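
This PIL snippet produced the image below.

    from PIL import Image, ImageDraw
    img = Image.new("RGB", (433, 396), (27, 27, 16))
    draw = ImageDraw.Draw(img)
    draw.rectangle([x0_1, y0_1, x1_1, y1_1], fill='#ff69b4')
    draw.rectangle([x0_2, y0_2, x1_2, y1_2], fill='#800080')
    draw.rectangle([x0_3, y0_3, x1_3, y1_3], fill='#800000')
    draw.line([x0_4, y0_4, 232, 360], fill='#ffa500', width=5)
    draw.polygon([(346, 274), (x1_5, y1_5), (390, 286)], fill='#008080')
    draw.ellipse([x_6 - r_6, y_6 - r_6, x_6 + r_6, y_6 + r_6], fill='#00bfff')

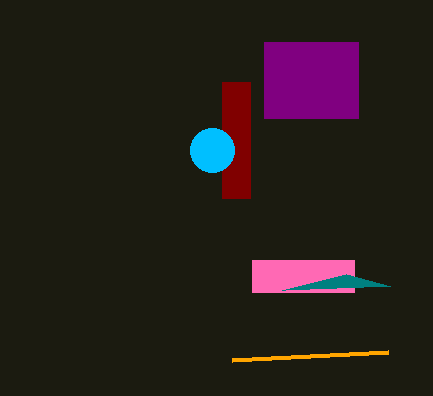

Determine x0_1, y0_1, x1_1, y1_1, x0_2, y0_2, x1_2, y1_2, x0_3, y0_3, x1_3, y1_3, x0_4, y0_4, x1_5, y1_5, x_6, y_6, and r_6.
x0_1 = 252, y0_1 = 260, x1_1 = 354, y1_1 = 292, x0_2 = 264, y0_2 = 42, x1_2 = 358, y1_2 = 118, x0_3 = 222, y0_3 = 82, x1_3 = 250, y1_3 = 198, x0_4 = 388, y0_4 = 352, x1_5 = 282, y1_5 = 290, x_6 = 212, y_6 = 150, r_6 = 22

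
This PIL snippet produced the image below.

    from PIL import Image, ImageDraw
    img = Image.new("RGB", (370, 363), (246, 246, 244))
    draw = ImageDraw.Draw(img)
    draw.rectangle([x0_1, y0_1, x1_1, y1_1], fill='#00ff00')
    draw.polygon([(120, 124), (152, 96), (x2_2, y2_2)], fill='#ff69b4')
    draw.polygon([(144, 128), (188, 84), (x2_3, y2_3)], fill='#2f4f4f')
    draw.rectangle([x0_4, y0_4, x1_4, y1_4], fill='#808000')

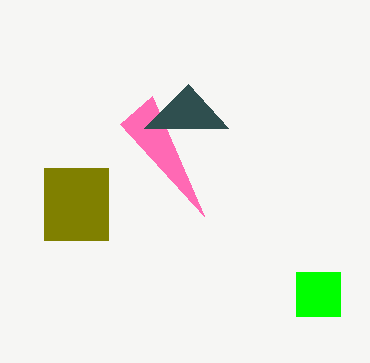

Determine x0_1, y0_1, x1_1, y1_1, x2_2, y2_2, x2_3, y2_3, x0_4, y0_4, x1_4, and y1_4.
x0_1 = 296, y0_1 = 272, x1_1 = 340, y1_1 = 316, x2_2 = 204, y2_2 = 216, x2_3 = 228, y2_3 = 128, x0_4 = 44, y0_4 = 168, x1_4 = 108, y1_4 = 240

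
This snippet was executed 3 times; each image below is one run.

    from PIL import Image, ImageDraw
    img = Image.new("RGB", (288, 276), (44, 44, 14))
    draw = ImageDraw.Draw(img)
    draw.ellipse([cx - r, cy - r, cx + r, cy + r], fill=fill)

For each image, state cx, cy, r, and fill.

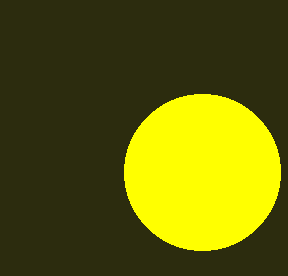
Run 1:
cx = 202
cy = 172
r = 78
fill = 'yellow'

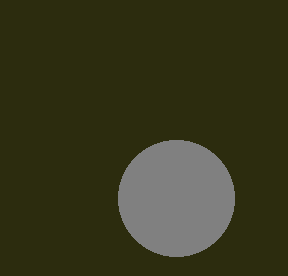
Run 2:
cx = 176, cy = 198, r = 58, fill = 'gray'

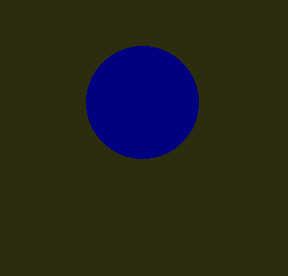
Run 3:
cx = 142, cy = 102, r = 56, fill = 'navy'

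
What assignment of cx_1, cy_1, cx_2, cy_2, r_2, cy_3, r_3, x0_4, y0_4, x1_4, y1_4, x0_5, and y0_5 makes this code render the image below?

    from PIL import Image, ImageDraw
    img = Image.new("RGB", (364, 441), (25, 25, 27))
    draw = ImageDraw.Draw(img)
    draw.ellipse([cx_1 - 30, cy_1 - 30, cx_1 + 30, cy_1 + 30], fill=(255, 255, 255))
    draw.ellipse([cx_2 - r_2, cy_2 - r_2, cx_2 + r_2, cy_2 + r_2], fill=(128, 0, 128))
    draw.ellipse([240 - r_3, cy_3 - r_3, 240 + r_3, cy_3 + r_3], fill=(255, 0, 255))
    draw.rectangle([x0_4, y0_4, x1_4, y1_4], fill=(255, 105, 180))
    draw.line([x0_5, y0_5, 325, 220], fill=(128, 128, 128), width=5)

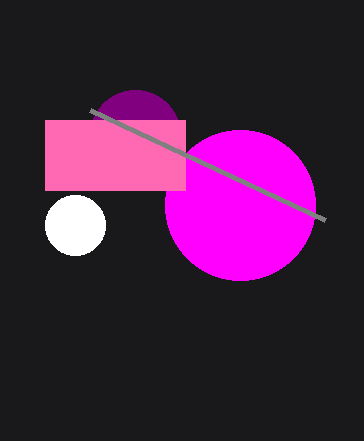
cx_1 = 75, cy_1 = 225, cx_2 = 135, cy_2 = 135, r_2 = 45, cy_3 = 205, r_3 = 75, x0_4 = 45, y0_4 = 120, x1_4 = 185, y1_4 = 190, x0_5 = 90, y0_5 = 110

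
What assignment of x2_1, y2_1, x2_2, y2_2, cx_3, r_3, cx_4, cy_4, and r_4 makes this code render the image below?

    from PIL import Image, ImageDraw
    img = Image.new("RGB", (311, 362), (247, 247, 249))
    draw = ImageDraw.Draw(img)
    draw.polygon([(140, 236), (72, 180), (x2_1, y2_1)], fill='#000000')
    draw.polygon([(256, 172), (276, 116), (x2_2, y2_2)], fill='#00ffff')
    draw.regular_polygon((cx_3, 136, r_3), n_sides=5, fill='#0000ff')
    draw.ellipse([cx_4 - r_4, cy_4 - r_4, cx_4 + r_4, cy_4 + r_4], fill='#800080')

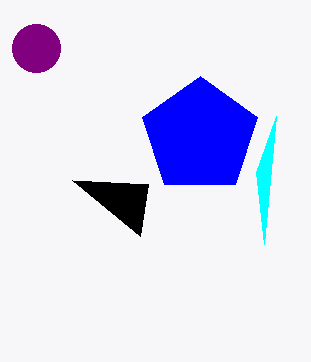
x2_1 = 148
y2_1 = 184
x2_2 = 264
y2_2 = 244
cx_3 = 200
r_3 = 60
cx_4 = 36
cy_4 = 48
r_4 = 24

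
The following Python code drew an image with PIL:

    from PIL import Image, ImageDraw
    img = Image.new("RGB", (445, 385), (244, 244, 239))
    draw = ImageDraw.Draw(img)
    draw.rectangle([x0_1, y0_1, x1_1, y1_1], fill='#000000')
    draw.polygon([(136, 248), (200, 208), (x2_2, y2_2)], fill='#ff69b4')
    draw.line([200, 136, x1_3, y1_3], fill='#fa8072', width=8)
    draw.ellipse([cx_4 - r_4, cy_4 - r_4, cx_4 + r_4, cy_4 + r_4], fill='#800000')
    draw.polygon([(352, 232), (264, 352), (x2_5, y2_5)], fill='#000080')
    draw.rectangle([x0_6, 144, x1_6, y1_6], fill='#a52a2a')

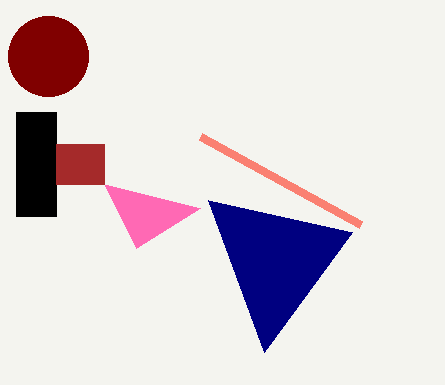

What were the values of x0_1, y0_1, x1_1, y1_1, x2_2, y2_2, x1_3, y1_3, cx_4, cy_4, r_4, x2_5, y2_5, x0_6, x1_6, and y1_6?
x0_1 = 16, y0_1 = 112, x1_1 = 56, y1_1 = 216, x2_2 = 104, y2_2 = 184, x1_3 = 360, y1_3 = 224, cx_4 = 48, cy_4 = 56, r_4 = 40, x2_5 = 208, y2_5 = 200, x0_6 = 56, x1_6 = 104, y1_6 = 184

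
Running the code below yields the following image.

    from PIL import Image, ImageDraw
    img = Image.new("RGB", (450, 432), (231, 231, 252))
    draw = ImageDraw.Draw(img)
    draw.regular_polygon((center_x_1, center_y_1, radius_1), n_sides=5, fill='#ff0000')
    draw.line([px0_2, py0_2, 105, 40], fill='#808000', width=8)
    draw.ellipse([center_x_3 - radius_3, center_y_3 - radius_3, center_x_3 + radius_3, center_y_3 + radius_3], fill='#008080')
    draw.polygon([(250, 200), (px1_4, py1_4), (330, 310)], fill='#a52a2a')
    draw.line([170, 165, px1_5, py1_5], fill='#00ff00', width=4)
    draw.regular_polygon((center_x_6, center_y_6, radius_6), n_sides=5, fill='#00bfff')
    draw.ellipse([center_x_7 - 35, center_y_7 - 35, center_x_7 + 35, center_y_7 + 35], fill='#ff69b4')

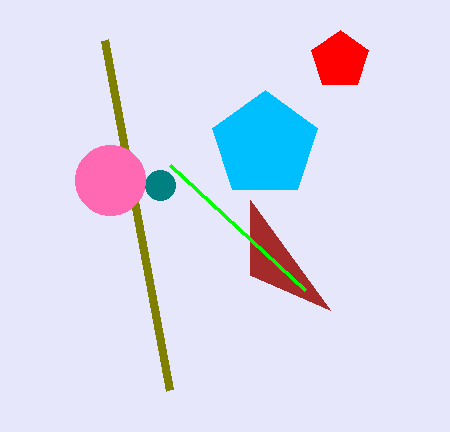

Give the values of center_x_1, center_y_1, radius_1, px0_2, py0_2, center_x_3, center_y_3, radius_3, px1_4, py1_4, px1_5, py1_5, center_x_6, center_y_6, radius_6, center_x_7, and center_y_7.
center_x_1 = 340
center_y_1 = 60
radius_1 = 30
px0_2 = 170
py0_2 = 390
center_x_3 = 160
center_y_3 = 185
radius_3 = 15
px1_4 = 250
py1_4 = 275
px1_5 = 305
py1_5 = 290
center_x_6 = 265
center_y_6 = 145
radius_6 = 55
center_x_7 = 110
center_y_7 = 180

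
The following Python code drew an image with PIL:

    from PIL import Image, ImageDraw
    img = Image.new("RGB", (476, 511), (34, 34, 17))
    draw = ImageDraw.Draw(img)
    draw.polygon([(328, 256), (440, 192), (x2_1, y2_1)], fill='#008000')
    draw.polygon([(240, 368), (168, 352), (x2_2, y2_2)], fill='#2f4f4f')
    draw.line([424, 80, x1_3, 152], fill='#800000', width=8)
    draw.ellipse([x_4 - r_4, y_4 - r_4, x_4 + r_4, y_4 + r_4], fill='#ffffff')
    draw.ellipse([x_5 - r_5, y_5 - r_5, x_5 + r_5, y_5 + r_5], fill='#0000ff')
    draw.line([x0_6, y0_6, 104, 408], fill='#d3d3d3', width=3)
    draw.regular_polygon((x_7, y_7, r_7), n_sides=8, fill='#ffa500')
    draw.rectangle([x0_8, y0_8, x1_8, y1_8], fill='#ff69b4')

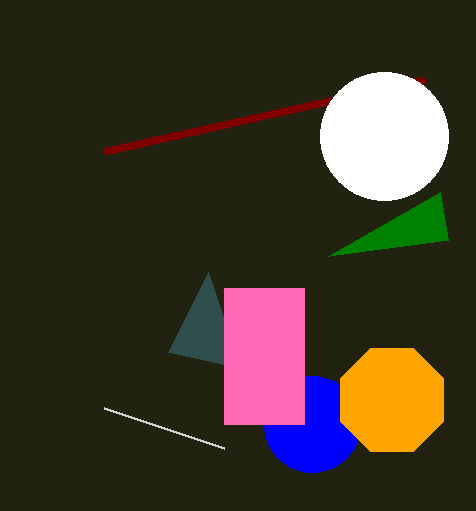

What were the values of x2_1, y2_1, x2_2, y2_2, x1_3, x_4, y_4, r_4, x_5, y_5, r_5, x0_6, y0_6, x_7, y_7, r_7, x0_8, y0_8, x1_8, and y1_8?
x2_1 = 448; y2_1 = 240; x2_2 = 208; y2_2 = 272; x1_3 = 104; x_4 = 384; y_4 = 136; r_4 = 64; x_5 = 312; y_5 = 424; r_5 = 48; x0_6 = 224; y0_6 = 448; x_7 = 392; y_7 = 400; r_7 = 56; x0_8 = 224; y0_8 = 288; x1_8 = 304; y1_8 = 424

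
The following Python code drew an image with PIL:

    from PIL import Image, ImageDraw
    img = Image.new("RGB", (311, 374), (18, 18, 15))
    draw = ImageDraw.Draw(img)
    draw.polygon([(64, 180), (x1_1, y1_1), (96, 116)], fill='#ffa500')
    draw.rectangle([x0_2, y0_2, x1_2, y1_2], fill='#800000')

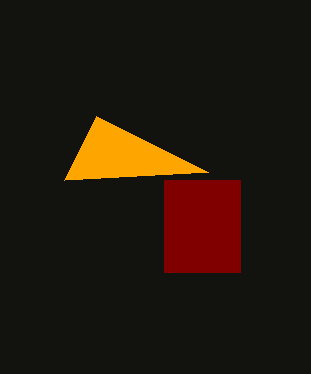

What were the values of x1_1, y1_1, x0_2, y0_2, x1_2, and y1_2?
x1_1 = 208, y1_1 = 172, x0_2 = 164, y0_2 = 180, x1_2 = 240, y1_2 = 272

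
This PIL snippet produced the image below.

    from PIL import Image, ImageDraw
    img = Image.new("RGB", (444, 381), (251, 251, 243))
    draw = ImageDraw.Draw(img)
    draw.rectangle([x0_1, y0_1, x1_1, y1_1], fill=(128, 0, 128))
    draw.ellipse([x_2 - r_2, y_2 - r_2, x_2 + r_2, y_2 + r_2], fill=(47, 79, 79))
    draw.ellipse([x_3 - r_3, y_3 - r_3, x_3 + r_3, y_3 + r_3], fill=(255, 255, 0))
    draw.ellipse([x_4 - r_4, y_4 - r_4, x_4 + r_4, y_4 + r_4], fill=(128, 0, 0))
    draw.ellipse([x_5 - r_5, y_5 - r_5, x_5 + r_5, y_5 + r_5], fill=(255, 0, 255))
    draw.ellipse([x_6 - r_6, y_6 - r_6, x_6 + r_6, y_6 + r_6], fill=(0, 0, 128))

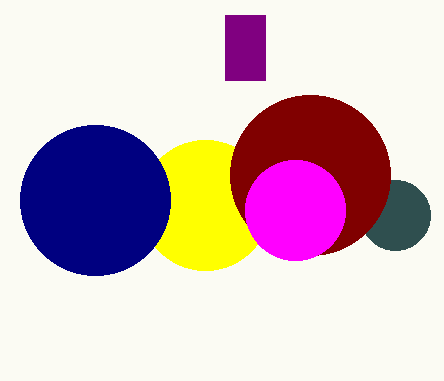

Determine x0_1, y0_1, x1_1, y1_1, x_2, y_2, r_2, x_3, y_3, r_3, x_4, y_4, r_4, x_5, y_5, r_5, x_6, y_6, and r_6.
x0_1 = 225; y0_1 = 15; x1_1 = 265; y1_1 = 80; x_2 = 395; y_2 = 215; r_2 = 35; x_3 = 205; y_3 = 205; r_3 = 65; x_4 = 310; y_4 = 175; r_4 = 80; x_5 = 295; y_5 = 210; r_5 = 50; x_6 = 95; y_6 = 200; r_6 = 75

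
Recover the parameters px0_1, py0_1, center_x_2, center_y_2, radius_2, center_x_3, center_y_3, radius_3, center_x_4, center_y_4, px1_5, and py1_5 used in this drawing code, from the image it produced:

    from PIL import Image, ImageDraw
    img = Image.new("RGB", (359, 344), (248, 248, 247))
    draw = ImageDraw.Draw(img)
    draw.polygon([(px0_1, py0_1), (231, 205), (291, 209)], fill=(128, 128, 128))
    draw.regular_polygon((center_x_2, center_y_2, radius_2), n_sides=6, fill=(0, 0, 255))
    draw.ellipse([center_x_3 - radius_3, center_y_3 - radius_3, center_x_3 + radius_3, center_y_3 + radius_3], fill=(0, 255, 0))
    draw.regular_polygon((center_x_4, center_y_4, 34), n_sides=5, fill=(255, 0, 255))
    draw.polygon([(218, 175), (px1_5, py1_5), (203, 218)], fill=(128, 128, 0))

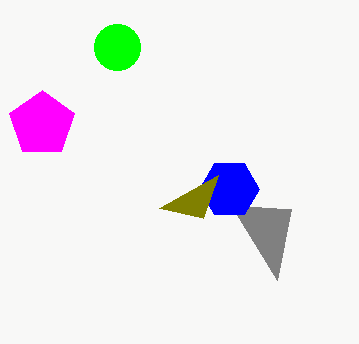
px0_1 = 277; py0_1 = 280; center_x_2 = 229; center_y_2 = 189; radius_2 = 30; center_x_3 = 117; center_y_3 = 47; radius_3 = 23; center_x_4 = 42; center_y_4 = 124; px1_5 = 159; py1_5 = 208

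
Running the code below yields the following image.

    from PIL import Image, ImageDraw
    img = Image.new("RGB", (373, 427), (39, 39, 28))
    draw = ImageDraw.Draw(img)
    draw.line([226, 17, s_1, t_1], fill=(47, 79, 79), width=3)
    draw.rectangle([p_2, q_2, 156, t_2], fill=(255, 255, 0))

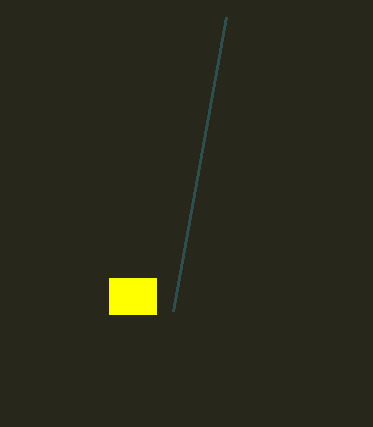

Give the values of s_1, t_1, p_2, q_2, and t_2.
s_1 = 173; t_1 = 311; p_2 = 109; q_2 = 278; t_2 = 314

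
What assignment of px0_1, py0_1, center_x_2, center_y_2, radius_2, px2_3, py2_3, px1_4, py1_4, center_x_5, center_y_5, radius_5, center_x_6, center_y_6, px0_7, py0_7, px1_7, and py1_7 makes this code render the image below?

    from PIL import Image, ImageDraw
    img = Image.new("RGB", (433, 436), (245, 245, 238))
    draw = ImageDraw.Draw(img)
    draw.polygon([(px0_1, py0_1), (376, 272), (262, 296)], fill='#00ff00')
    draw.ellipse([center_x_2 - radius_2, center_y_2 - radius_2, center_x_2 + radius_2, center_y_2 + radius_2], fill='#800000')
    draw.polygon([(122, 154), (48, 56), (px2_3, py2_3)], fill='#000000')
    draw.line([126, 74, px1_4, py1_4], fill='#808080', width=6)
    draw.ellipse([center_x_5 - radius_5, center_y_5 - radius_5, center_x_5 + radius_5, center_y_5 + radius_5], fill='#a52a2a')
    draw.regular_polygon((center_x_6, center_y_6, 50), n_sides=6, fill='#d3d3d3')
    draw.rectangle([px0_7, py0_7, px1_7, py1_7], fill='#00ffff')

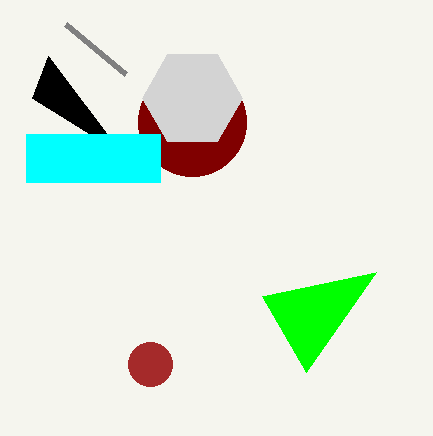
px0_1 = 306
py0_1 = 372
center_x_2 = 192
center_y_2 = 122
radius_2 = 54
px2_3 = 32
py2_3 = 98
px1_4 = 66
py1_4 = 24
center_x_5 = 150
center_y_5 = 364
radius_5 = 22
center_x_6 = 192
center_y_6 = 98
px0_7 = 26
py0_7 = 134
px1_7 = 160
py1_7 = 182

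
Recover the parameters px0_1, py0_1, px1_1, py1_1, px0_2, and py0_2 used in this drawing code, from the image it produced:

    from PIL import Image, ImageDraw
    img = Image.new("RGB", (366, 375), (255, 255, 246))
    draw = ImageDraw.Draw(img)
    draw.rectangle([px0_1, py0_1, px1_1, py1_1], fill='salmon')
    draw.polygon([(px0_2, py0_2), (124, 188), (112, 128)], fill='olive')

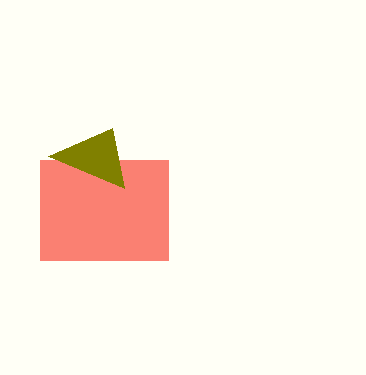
px0_1 = 40
py0_1 = 160
px1_1 = 168
py1_1 = 260
px0_2 = 48
py0_2 = 156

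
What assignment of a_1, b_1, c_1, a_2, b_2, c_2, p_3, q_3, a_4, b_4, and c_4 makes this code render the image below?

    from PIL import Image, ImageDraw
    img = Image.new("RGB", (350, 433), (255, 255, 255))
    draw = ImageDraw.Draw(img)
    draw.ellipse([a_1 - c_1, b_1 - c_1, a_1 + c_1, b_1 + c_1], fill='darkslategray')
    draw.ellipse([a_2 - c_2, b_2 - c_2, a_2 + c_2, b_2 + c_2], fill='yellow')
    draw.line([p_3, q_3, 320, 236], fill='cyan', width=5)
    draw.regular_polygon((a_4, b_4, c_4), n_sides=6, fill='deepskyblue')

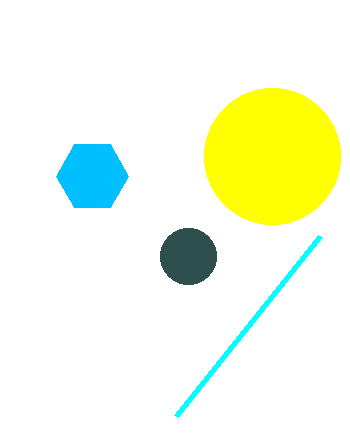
a_1 = 188; b_1 = 256; c_1 = 28; a_2 = 272; b_2 = 156; c_2 = 68; p_3 = 176; q_3 = 416; a_4 = 92; b_4 = 176; c_4 = 36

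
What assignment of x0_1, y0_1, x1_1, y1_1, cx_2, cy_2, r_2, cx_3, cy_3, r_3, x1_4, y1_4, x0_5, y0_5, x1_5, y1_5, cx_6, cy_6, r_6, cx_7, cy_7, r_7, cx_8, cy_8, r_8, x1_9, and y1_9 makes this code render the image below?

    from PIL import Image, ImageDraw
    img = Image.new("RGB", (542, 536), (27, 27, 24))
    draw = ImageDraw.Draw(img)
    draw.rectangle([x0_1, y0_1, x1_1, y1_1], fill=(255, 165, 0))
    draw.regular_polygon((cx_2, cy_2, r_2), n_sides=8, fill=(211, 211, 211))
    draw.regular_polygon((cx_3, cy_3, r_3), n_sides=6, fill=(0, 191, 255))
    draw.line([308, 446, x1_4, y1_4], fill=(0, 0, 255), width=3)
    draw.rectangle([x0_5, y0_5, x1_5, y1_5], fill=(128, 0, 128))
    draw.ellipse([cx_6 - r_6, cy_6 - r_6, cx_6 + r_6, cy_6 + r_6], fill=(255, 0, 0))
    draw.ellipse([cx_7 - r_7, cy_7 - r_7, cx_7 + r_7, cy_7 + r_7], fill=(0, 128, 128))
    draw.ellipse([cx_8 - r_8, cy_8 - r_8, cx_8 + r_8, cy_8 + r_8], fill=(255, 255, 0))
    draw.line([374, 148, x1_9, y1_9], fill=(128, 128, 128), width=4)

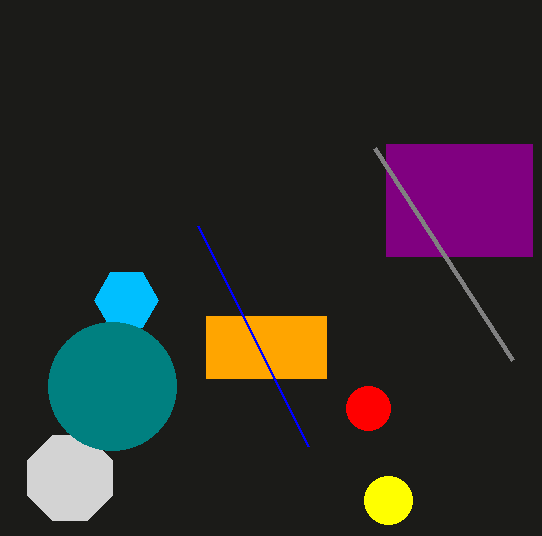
x0_1 = 206
y0_1 = 316
x1_1 = 326
y1_1 = 378
cx_2 = 70
cy_2 = 478
r_2 = 46
cx_3 = 126
cy_3 = 300
r_3 = 32
x1_4 = 198
y1_4 = 226
x0_5 = 386
y0_5 = 144
x1_5 = 532
y1_5 = 256
cx_6 = 368
cy_6 = 408
r_6 = 22
cx_7 = 112
cy_7 = 386
r_7 = 64
cx_8 = 388
cy_8 = 500
r_8 = 24
x1_9 = 512
y1_9 = 360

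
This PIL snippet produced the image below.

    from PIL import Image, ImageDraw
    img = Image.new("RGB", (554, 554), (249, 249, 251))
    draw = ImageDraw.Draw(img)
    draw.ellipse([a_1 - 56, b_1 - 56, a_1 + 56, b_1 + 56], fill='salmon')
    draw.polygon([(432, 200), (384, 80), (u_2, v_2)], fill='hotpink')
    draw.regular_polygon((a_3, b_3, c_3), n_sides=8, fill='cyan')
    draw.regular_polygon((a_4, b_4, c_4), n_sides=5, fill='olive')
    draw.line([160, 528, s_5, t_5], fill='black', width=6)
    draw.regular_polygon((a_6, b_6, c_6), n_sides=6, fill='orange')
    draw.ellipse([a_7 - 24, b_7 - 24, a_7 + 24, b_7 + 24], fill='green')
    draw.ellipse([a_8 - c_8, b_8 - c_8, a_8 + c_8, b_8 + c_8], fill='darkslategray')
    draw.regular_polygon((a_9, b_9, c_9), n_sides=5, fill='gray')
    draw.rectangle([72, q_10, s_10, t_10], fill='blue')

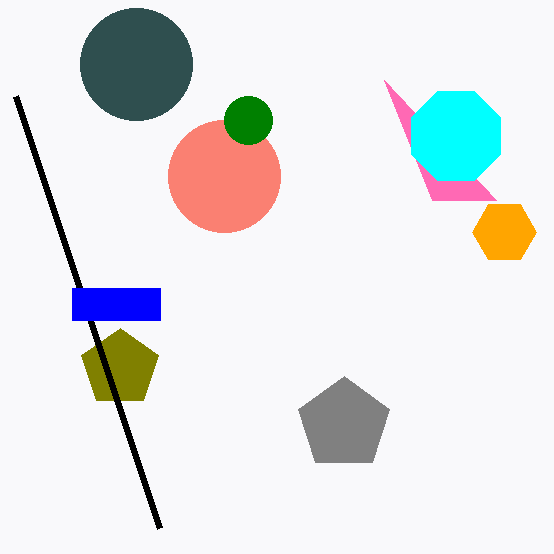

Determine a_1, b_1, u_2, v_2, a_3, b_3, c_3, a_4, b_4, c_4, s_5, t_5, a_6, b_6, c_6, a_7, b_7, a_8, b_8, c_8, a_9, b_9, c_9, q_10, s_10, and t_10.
a_1 = 224; b_1 = 176; u_2 = 496; v_2 = 200; a_3 = 456; b_3 = 136; c_3 = 48; a_4 = 120; b_4 = 368; c_4 = 40; s_5 = 16; t_5 = 96; a_6 = 504; b_6 = 232; c_6 = 32; a_7 = 248; b_7 = 120; a_8 = 136; b_8 = 64; c_8 = 56; a_9 = 344; b_9 = 424; c_9 = 48; q_10 = 288; s_10 = 160; t_10 = 320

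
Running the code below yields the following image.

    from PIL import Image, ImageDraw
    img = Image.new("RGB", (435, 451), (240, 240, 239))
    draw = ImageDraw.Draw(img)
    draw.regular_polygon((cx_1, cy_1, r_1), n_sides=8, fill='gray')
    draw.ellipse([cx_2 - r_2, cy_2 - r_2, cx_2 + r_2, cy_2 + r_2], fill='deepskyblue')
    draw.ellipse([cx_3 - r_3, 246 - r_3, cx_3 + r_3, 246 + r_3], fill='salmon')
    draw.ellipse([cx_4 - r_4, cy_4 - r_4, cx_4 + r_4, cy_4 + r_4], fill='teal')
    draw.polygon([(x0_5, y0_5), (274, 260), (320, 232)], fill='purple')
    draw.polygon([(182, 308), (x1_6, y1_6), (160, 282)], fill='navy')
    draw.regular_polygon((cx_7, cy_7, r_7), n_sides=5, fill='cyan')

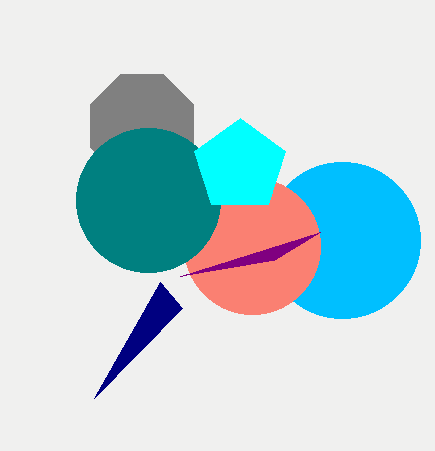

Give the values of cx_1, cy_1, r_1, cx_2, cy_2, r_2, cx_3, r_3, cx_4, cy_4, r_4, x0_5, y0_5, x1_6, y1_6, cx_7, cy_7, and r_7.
cx_1 = 142
cy_1 = 126
r_1 = 56
cx_2 = 342
cy_2 = 240
r_2 = 78
cx_3 = 252
r_3 = 68
cx_4 = 148
cy_4 = 200
r_4 = 72
x0_5 = 180
y0_5 = 276
x1_6 = 94
y1_6 = 398
cx_7 = 240
cy_7 = 166
r_7 = 48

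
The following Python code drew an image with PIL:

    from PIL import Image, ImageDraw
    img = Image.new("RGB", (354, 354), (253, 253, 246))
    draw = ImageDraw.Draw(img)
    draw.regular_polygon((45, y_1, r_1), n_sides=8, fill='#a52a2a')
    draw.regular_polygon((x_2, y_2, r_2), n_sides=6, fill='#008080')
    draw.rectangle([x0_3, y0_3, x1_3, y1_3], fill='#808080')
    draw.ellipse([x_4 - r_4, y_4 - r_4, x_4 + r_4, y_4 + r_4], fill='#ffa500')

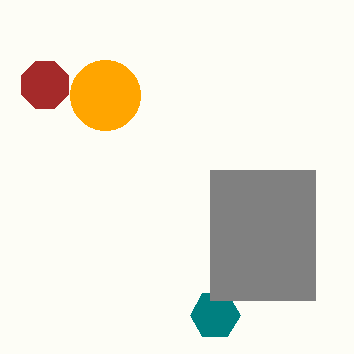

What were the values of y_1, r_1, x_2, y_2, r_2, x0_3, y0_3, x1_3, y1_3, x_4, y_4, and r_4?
y_1 = 85; r_1 = 25; x_2 = 215; y_2 = 315; r_2 = 25; x0_3 = 210; y0_3 = 170; x1_3 = 315; y1_3 = 300; x_4 = 105; y_4 = 95; r_4 = 35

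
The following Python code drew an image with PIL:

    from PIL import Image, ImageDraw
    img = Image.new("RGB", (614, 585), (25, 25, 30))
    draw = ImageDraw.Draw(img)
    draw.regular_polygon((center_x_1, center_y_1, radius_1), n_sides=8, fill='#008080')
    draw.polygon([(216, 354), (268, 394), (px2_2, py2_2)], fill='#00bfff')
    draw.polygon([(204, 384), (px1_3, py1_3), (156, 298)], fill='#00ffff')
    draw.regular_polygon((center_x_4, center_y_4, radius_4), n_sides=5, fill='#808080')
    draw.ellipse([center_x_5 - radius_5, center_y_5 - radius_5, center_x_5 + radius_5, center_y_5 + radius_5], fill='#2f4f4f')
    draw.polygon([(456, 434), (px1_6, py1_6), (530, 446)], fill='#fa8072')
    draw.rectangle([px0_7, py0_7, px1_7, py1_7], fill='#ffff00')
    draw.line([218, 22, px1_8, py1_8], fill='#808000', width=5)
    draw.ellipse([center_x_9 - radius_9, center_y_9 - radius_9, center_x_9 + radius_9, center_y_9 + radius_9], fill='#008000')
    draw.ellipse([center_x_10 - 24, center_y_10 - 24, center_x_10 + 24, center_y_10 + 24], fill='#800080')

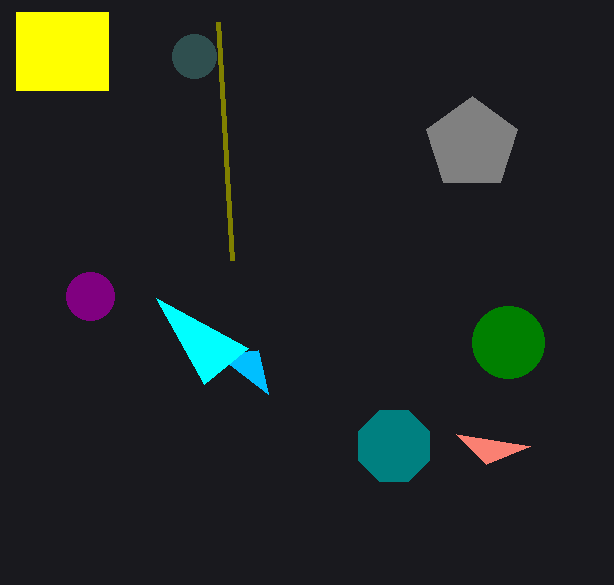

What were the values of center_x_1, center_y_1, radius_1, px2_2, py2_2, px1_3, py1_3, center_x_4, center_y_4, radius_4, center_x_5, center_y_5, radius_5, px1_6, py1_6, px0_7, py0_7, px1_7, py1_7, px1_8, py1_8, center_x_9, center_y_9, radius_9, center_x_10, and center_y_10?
center_x_1 = 394, center_y_1 = 446, radius_1 = 38, px2_2 = 258, py2_2 = 350, px1_3 = 248, py1_3 = 348, center_x_4 = 472, center_y_4 = 144, radius_4 = 48, center_x_5 = 194, center_y_5 = 56, radius_5 = 22, px1_6 = 486, py1_6 = 464, px0_7 = 16, py0_7 = 12, px1_7 = 108, py1_7 = 90, px1_8 = 232, py1_8 = 260, center_x_9 = 508, center_y_9 = 342, radius_9 = 36, center_x_10 = 90, center_y_10 = 296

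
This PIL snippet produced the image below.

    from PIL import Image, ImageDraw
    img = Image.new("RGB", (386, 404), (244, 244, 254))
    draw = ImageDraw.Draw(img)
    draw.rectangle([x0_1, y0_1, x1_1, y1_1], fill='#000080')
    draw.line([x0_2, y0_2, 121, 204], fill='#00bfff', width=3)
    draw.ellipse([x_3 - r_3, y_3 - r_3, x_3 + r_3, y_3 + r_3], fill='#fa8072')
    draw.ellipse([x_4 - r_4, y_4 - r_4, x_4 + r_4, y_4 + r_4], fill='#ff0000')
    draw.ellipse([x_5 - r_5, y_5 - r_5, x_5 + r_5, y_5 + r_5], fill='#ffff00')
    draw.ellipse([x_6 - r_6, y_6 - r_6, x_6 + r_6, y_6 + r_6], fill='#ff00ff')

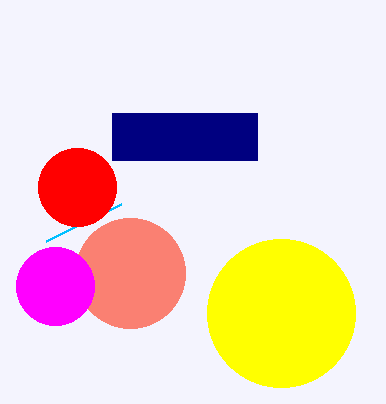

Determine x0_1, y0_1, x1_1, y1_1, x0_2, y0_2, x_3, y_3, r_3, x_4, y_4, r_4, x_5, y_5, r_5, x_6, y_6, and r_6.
x0_1 = 112
y0_1 = 113
x1_1 = 257
y1_1 = 160
x0_2 = 46
y0_2 = 241
x_3 = 130
y_3 = 273
r_3 = 55
x_4 = 77
y_4 = 187
r_4 = 39
x_5 = 281
y_5 = 313
r_5 = 74
x_6 = 55
y_6 = 286
r_6 = 39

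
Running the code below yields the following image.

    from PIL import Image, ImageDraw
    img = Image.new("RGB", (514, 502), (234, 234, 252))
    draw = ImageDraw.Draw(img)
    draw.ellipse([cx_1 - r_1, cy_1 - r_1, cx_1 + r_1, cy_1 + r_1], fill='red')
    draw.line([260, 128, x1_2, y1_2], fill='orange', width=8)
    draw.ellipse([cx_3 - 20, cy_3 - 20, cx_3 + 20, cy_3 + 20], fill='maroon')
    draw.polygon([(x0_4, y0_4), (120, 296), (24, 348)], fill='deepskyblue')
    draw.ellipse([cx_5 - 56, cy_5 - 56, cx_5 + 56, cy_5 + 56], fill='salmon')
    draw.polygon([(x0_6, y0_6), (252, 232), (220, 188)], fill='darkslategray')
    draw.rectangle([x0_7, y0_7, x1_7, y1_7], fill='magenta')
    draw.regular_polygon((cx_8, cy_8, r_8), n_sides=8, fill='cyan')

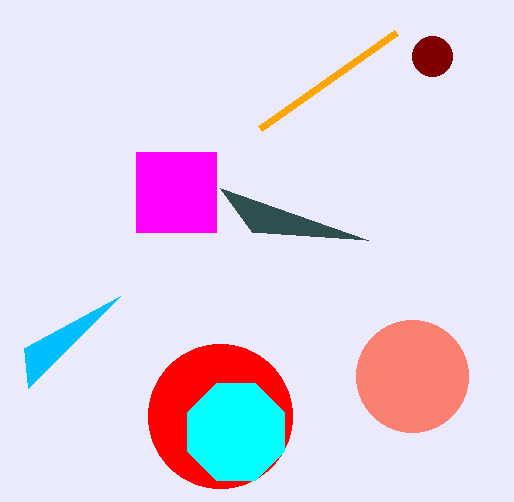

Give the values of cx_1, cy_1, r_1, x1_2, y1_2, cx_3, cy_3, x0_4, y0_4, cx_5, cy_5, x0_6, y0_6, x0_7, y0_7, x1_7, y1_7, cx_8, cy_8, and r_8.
cx_1 = 220, cy_1 = 416, r_1 = 72, x1_2 = 396, y1_2 = 32, cx_3 = 432, cy_3 = 56, x0_4 = 28, y0_4 = 388, cx_5 = 412, cy_5 = 376, x0_6 = 368, y0_6 = 240, x0_7 = 136, y0_7 = 152, x1_7 = 216, y1_7 = 232, cx_8 = 236, cy_8 = 432, r_8 = 52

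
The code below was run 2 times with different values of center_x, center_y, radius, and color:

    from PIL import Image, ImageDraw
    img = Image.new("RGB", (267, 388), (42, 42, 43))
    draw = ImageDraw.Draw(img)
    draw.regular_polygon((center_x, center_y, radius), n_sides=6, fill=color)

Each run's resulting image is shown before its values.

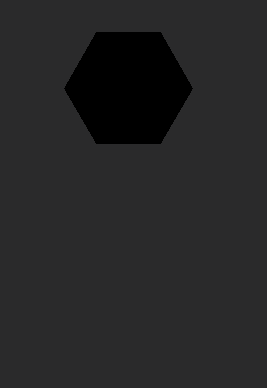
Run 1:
center_x = 128; center_y = 88; radius = 64; color = 'black'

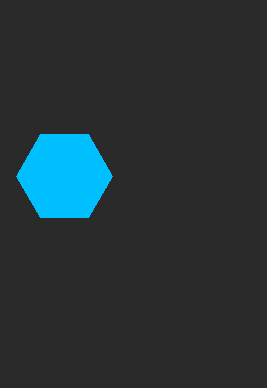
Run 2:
center_x = 64
center_y = 176
radius = 48
color = 'deepskyblue'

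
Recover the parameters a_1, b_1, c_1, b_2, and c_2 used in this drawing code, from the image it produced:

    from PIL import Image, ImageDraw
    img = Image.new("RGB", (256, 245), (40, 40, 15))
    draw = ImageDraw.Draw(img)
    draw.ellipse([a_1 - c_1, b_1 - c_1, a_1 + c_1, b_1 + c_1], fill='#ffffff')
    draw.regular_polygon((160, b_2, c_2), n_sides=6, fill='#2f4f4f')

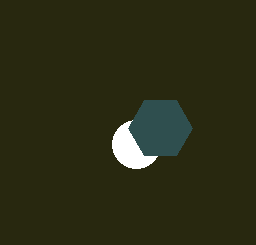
a_1 = 136, b_1 = 144, c_1 = 24, b_2 = 128, c_2 = 32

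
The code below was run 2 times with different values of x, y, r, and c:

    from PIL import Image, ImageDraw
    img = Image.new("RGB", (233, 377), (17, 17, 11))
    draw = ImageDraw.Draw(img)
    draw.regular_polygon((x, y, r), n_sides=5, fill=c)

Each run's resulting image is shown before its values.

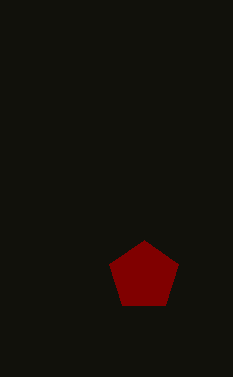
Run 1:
x = 144; y = 276; r = 36; c = 'maroon'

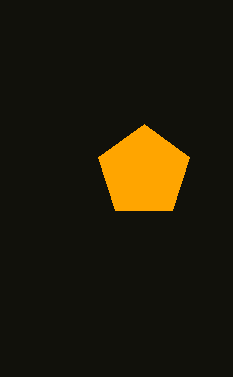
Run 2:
x = 144; y = 172; r = 48; c = 'orange'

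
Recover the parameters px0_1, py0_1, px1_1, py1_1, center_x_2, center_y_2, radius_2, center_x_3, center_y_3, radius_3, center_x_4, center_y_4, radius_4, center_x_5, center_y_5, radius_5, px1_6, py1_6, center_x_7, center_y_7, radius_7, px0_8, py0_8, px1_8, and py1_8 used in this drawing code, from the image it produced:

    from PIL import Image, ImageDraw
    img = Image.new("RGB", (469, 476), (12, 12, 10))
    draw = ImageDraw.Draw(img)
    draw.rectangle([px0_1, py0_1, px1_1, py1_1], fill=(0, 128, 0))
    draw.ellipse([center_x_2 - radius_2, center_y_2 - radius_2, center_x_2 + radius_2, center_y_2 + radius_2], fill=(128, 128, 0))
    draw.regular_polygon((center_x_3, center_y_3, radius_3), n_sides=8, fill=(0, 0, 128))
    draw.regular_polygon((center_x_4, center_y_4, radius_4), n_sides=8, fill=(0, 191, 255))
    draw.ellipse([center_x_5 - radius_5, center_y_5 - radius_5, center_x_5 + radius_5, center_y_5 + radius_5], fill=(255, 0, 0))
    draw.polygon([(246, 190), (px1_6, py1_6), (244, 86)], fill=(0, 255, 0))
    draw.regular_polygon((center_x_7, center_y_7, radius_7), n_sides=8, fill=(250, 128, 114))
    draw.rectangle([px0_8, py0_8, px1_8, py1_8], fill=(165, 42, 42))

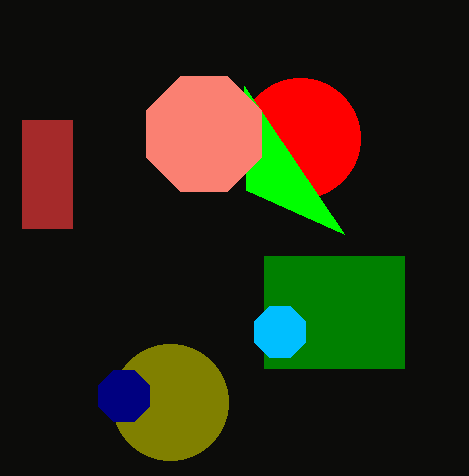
px0_1 = 264, py0_1 = 256, px1_1 = 404, py1_1 = 368, center_x_2 = 170, center_y_2 = 402, radius_2 = 58, center_x_3 = 124, center_y_3 = 396, radius_3 = 28, center_x_4 = 280, center_y_4 = 332, radius_4 = 28, center_x_5 = 300, center_y_5 = 138, radius_5 = 60, px1_6 = 344, py1_6 = 234, center_x_7 = 204, center_y_7 = 134, radius_7 = 62, px0_8 = 22, py0_8 = 120, px1_8 = 72, py1_8 = 228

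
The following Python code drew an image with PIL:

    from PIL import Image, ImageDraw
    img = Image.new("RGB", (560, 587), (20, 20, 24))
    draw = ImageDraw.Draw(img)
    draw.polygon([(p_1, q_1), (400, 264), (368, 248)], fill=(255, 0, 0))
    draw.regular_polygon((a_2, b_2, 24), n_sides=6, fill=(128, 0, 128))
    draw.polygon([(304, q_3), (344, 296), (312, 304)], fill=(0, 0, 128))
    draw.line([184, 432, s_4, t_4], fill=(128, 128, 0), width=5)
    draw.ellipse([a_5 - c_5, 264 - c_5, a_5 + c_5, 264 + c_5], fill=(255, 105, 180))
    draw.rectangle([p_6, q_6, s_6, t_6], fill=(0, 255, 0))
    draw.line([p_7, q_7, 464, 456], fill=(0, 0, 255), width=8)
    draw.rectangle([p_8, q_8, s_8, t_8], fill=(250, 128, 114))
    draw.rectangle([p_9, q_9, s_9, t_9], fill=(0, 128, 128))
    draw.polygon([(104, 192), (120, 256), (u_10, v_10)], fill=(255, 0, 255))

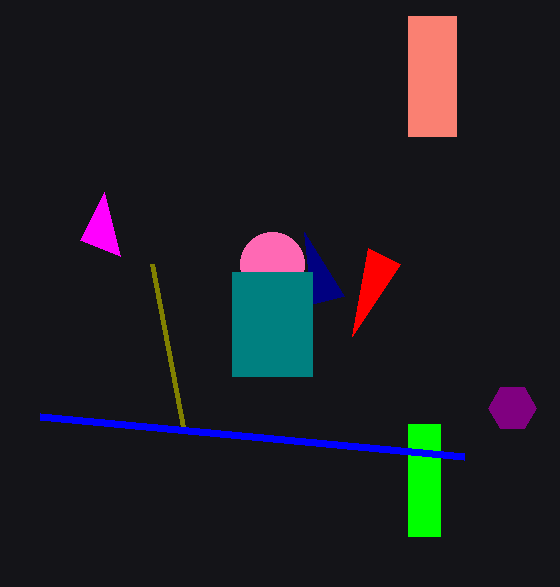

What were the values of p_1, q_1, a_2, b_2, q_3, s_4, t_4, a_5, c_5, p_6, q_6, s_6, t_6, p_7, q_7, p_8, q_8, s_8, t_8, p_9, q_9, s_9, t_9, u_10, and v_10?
p_1 = 352, q_1 = 336, a_2 = 512, b_2 = 408, q_3 = 232, s_4 = 152, t_4 = 264, a_5 = 272, c_5 = 32, p_6 = 408, q_6 = 424, s_6 = 440, t_6 = 536, p_7 = 40, q_7 = 416, p_8 = 408, q_8 = 16, s_8 = 456, t_8 = 136, p_9 = 232, q_9 = 272, s_9 = 312, t_9 = 376, u_10 = 80, v_10 = 240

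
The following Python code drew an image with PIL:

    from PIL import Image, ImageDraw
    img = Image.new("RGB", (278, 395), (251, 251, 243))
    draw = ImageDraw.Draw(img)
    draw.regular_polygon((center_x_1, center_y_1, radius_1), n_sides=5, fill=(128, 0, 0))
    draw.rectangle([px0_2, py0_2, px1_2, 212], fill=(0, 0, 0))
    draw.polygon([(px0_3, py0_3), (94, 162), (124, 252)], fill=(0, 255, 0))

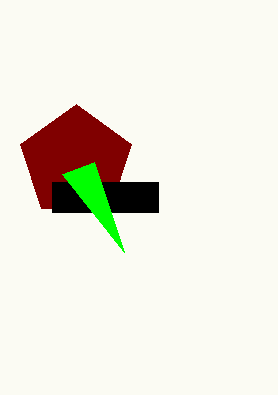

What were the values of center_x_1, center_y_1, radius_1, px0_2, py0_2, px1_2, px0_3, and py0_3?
center_x_1 = 76
center_y_1 = 162
radius_1 = 58
px0_2 = 52
py0_2 = 182
px1_2 = 158
px0_3 = 62
py0_3 = 174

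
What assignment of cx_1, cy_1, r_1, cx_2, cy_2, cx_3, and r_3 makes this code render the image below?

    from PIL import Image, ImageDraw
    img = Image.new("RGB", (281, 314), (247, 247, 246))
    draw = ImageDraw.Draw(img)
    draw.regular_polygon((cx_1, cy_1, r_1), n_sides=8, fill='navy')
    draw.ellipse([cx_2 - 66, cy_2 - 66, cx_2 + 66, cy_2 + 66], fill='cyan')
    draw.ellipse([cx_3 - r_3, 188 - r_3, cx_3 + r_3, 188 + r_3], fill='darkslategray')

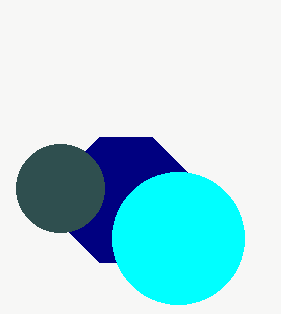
cx_1 = 126; cy_1 = 200; r_1 = 68; cx_2 = 178; cy_2 = 238; cx_3 = 60; r_3 = 44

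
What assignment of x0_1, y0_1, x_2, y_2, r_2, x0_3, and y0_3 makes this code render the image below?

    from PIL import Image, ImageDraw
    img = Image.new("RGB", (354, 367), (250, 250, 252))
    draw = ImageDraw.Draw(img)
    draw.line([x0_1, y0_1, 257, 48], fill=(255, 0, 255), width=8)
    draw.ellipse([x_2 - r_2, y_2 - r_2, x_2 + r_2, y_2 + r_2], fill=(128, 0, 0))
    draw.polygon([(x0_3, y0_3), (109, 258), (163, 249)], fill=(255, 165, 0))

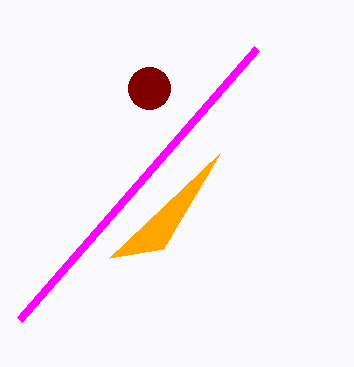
x0_1 = 20; y0_1 = 319; x_2 = 149; y_2 = 88; r_2 = 21; x0_3 = 220; y0_3 = 153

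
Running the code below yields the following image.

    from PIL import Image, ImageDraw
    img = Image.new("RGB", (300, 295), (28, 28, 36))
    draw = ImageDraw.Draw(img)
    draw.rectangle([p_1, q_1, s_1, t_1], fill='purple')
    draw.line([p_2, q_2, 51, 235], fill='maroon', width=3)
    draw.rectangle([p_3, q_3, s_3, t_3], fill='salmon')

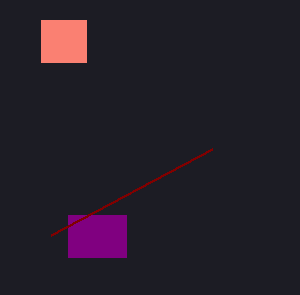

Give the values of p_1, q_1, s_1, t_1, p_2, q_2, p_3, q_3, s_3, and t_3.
p_1 = 68, q_1 = 215, s_1 = 126, t_1 = 257, p_2 = 212, q_2 = 149, p_3 = 41, q_3 = 20, s_3 = 86, t_3 = 62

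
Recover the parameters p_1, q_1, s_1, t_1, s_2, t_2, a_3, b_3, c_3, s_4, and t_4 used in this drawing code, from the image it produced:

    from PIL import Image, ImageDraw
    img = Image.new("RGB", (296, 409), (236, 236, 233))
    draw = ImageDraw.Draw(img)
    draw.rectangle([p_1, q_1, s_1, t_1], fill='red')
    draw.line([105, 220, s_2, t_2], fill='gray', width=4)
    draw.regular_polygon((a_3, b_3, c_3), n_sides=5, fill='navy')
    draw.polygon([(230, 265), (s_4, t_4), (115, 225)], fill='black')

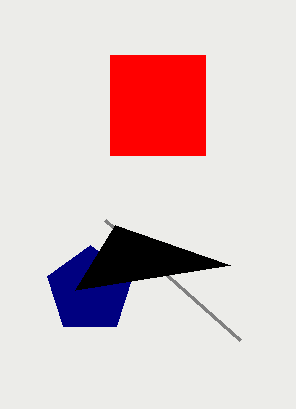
p_1 = 110
q_1 = 55
s_1 = 205
t_1 = 155
s_2 = 240
t_2 = 340
a_3 = 90
b_3 = 290
c_3 = 45
s_4 = 75
t_4 = 290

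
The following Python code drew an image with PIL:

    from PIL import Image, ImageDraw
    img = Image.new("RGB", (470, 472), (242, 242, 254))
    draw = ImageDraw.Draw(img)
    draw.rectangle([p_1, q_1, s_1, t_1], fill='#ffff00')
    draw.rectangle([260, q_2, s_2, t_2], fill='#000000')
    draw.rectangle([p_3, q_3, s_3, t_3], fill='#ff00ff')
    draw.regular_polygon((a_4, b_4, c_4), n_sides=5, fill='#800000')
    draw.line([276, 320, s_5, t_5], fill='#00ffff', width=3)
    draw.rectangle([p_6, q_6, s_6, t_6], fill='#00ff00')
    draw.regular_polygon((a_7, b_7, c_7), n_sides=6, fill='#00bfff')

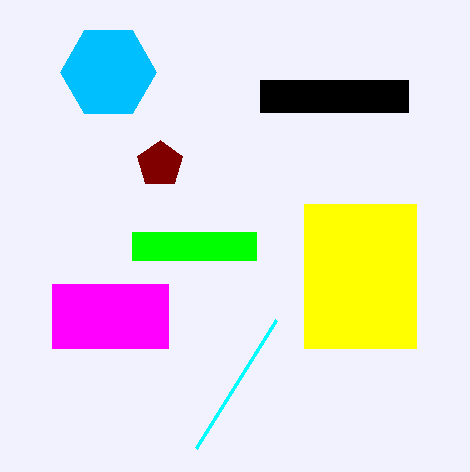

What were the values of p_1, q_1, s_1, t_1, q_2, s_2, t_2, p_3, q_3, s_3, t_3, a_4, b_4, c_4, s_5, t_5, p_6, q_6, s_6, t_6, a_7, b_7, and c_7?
p_1 = 304, q_1 = 204, s_1 = 416, t_1 = 348, q_2 = 80, s_2 = 408, t_2 = 112, p_3 = 52, q_3 = 284, s_3 = 168, t_3 = 348, a_4 = 160, b_4 = 164, c_4 = 24, s_5 = 196, t_5 = 448, p_6 = 132, q_6 = 232, s_6 = 256, t_6 = 260, a_7 = 108, b_7 = 72, c_7 = 48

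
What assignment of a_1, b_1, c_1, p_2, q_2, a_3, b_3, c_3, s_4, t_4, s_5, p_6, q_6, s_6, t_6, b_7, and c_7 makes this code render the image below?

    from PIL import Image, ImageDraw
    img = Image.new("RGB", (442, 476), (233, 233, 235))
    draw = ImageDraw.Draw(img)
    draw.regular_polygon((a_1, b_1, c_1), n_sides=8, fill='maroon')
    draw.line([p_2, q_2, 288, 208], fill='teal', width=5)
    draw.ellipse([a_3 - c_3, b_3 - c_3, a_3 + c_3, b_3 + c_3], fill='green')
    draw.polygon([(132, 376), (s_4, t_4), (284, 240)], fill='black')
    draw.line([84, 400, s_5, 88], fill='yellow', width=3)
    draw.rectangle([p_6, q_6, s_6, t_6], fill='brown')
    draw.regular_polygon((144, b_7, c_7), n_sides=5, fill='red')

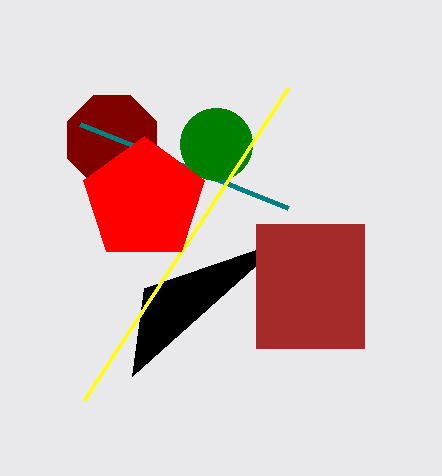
a_1 = 112
b_1 = 140
c_1 = 48
p_2 = 80
q_2 = 124
a_3 = 216
b_3 = 144
c_3 = 36
s_4 = 144
t_4 = 288
s_5 = 288
p_6 = 256
q_6 = 224
s_6 = 364
t_6 = 348
b_7 = 200
c_7 = 64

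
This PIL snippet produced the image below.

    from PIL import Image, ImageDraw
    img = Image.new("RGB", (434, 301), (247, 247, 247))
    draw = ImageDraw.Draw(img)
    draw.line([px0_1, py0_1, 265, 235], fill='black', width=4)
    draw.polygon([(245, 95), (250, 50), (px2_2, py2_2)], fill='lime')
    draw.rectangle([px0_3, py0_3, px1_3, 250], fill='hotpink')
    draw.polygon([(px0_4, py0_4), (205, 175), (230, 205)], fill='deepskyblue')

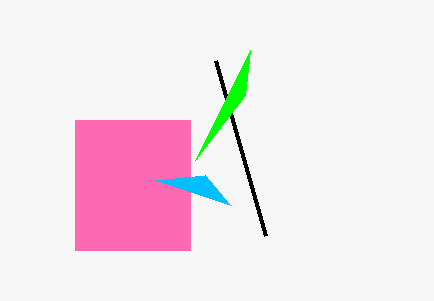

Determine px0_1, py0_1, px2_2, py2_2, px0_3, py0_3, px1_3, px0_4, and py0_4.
px0_1 = 215, py0_1 = 60, px2_2 = 195, py2_2 = 160, px0_3 = 75, py0_3 = 120, px1_3 = 190, px0_4 = 155, py0_4 = 180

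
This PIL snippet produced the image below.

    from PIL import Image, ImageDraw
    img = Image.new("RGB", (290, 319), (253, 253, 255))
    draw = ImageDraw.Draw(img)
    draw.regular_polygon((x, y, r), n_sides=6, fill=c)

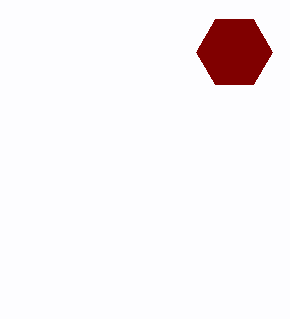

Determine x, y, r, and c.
x = 234; y = 52; r = 38; c = 'maroon'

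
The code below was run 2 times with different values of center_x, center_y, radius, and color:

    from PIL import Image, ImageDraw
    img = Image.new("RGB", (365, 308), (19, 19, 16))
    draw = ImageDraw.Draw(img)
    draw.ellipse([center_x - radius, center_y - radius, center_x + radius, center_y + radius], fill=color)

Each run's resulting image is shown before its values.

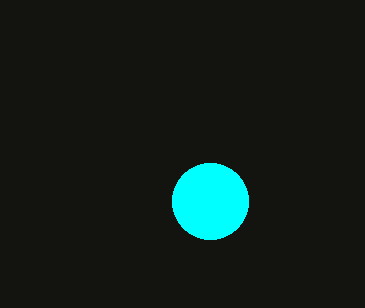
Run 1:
center_x = 210, center_y = 201, radius = 38, color = 'cyan'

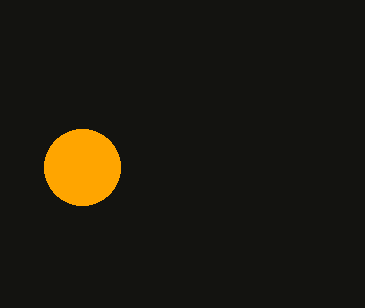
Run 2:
center_x = 82
center_y = 167
radius = 38
color = 'orange'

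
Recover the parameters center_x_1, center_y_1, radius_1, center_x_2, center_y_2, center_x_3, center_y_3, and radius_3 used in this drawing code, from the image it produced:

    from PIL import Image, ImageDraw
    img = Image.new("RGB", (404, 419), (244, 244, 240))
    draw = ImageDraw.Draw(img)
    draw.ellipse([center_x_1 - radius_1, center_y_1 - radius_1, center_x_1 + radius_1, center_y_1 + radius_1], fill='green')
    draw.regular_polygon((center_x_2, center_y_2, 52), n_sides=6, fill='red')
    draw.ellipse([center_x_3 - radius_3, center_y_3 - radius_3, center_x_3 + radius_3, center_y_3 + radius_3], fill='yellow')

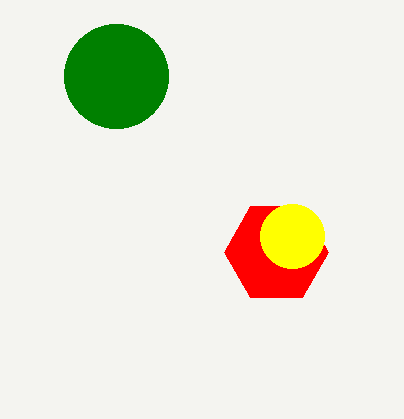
center_x_1 = 116, center_y_1 = 76, radius_1 = 52, center_x_2 = 276, center_y_2 = 252, center_x_3 = 292, center_y_3 = 236, radius_3 = 32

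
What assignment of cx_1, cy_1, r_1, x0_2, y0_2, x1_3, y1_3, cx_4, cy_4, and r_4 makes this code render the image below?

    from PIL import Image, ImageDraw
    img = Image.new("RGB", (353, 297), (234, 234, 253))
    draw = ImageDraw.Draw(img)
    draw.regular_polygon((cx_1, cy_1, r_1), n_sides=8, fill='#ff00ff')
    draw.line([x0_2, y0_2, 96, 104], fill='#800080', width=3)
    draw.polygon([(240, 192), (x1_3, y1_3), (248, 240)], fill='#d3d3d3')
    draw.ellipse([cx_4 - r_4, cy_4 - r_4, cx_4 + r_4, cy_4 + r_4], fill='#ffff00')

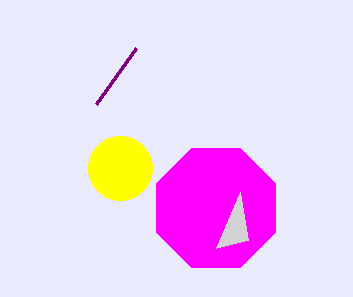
cx_1 = 216
cy_1 = 208
r_1 = 64
x0_2 = 136
y0_2 = 48
x1_3 = 216
y1_3 = 248
cx_4 = 120
cy_4 = 168
r_4 = 32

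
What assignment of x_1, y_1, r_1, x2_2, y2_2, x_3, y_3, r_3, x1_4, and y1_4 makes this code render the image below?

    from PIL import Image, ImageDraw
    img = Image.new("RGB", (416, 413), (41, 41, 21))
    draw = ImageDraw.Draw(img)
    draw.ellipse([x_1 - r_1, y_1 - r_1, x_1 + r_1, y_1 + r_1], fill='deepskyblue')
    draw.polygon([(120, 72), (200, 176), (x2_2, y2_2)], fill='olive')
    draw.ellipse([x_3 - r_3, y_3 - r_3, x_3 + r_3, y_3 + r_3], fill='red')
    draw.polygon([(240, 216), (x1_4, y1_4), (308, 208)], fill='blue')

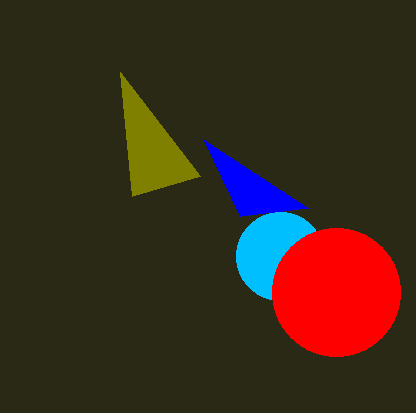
x_1 = 280
y_1 = 256
r_1 = 44
x2_2 = 132
y2_2 = 196
x_3 = 336
y_3 = 292
r_3 = 64
x1_4 = 204
y1_4 = 140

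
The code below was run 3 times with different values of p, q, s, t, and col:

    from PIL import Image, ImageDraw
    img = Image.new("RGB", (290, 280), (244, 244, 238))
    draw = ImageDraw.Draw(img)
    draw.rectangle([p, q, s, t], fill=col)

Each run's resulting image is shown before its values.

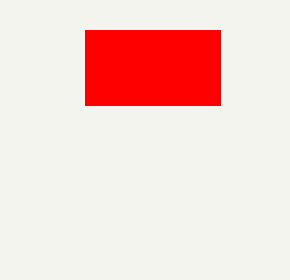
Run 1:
p = 85
q = 30
s = 220
t = 105
col = 'red'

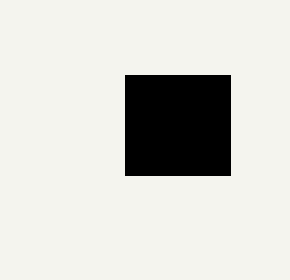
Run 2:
p = 125; q = 75; s = 230; t = 175; col = 'black'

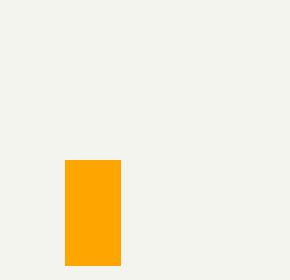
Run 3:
p = 65
q = 160
s = 120
t = 265
col = 'orange'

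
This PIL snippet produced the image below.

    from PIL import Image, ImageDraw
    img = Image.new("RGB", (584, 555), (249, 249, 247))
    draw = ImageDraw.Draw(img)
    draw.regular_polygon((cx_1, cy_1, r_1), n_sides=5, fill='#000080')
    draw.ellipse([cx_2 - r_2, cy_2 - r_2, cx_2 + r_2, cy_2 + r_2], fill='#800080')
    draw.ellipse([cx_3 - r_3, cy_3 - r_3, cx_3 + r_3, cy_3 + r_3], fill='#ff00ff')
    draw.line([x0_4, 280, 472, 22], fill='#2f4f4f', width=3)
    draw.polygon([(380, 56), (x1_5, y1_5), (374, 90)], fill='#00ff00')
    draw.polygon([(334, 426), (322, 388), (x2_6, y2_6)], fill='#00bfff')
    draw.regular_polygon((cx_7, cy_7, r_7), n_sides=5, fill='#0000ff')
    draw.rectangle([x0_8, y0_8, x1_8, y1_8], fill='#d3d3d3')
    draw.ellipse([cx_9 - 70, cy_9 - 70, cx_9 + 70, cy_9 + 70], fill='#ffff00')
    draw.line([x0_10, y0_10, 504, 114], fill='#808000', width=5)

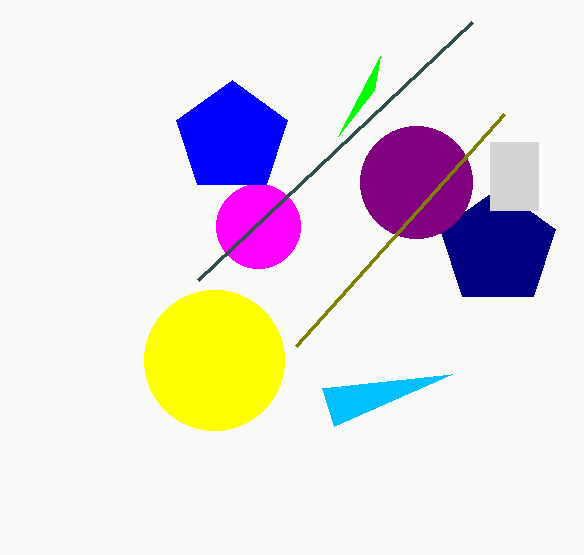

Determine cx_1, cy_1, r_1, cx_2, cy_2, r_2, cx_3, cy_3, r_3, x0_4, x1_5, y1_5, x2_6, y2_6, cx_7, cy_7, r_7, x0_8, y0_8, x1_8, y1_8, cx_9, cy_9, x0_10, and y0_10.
cx_1 = 498, cy_1 = 248, r_1 = 60, cx_2 = 416, cy_2 = 182, r_2 = 56, cx_3 = 258, cy_3 = 226, r_3 = 42, x0_4 = 198, x1_5 = 338, y1_5 = 136, x2_6 = 452, y2_6 = 374, cx_7 = 232, cy_7 = 138, r_7 = 58, x0_8 = 490, y0_8 = 142, x1_8 = 538, y1_8 = 210, cx_9 = 214, cy_9 = 360, x0_10 = 296, y0_10 = 346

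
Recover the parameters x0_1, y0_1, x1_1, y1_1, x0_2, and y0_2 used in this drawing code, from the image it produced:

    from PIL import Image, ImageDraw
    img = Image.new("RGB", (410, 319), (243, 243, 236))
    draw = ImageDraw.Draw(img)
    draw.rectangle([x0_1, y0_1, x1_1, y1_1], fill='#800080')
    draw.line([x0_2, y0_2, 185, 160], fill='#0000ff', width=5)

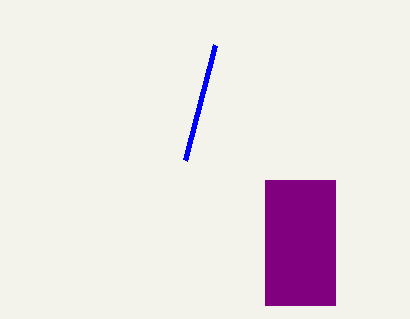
x0_1 = 265
y0_1 = 180
x1_1 = 335
y1_1 = 305
x0_2 = 215
y0_2 = 45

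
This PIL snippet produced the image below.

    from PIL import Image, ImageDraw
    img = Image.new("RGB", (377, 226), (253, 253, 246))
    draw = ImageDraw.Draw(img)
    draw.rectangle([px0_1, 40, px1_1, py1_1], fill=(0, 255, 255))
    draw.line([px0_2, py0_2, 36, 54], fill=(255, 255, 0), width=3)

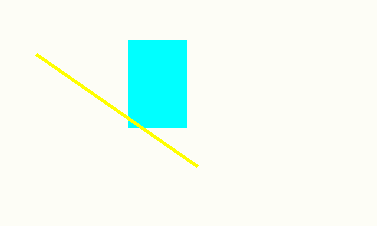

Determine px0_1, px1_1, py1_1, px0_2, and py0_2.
px0_1 = 128
px1_1 = 186
py1_1 = 127
px0_2 = 197
py0_2 = 166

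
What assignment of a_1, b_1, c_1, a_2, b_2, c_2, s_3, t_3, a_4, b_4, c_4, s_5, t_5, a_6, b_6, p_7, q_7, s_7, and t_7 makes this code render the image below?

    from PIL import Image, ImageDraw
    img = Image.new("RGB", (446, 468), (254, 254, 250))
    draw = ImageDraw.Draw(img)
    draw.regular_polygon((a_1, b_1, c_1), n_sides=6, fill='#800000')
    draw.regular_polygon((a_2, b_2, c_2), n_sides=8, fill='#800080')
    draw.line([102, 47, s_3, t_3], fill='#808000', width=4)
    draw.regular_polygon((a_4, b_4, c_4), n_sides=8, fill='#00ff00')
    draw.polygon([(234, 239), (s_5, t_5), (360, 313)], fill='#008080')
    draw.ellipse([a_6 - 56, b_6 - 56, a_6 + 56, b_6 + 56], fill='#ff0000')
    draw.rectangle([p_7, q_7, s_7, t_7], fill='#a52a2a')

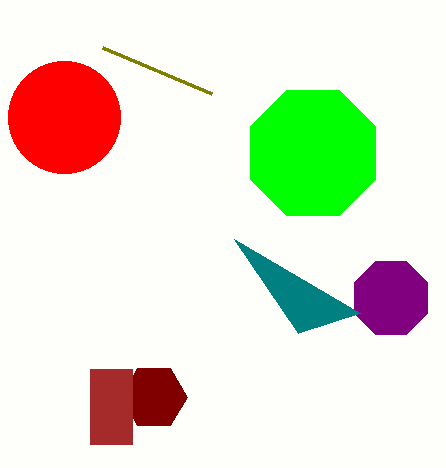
a_1 = 154, b_1 = 397, c_1 = 33, a_2 = 391, b_2 = 298, c_2 = 40, s_3 = 211, t_3 = 93, a_4 = 313, b_4 = 153, c_4 = 68, s_5 = 298, t_5 = 333, a_6 = 64, b_6 = 117, p_7 = 90, q_7 = 369, s_7 = 132, t_7 = 444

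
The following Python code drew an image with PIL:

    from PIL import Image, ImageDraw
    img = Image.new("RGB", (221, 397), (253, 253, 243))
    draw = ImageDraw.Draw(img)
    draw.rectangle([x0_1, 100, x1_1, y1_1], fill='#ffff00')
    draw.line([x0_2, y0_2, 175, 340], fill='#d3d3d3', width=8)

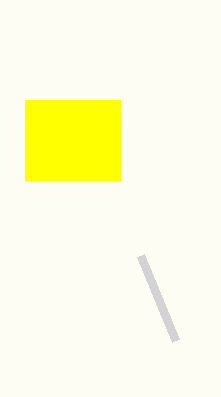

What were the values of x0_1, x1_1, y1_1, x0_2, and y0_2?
x0_1 = 25
x1_1 = 120
y1_1 = 180
x0_2 = 140
y0_2 = 255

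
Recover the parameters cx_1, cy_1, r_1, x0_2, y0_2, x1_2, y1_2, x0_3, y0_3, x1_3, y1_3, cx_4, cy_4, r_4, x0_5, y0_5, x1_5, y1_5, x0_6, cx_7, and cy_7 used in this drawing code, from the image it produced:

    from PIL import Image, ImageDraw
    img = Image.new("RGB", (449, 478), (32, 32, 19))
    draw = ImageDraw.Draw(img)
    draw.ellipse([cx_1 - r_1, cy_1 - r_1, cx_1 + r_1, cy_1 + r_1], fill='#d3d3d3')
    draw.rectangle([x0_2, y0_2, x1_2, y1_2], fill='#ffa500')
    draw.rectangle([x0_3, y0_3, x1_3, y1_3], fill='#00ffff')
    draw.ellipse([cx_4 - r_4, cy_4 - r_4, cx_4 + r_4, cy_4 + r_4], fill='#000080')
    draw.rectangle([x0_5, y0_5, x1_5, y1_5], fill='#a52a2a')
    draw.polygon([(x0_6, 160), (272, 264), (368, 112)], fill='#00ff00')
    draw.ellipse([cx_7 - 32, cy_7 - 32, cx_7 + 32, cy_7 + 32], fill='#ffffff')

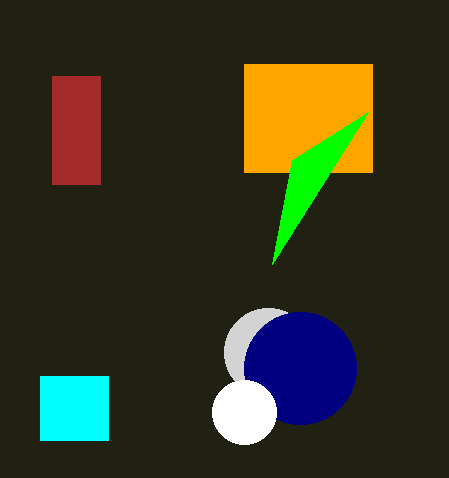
cx_1 = 268; cy_1 = 352; r_1 = 44; x0_2 = 244; y0_2 = 64; x1_2 = 372; y1_2 = 172; x0_3 = 40; y0_3 = 376; x1_3 = 108; y1_3 = 440; cx_4 = 300; cy_4 = 368; r_4 = 56; x0_5 = 52; y0_5 = 76; x1_5 = 100; y1_5 = 184; x0_6 = 292; cx_7 = 244; cy_7 = 412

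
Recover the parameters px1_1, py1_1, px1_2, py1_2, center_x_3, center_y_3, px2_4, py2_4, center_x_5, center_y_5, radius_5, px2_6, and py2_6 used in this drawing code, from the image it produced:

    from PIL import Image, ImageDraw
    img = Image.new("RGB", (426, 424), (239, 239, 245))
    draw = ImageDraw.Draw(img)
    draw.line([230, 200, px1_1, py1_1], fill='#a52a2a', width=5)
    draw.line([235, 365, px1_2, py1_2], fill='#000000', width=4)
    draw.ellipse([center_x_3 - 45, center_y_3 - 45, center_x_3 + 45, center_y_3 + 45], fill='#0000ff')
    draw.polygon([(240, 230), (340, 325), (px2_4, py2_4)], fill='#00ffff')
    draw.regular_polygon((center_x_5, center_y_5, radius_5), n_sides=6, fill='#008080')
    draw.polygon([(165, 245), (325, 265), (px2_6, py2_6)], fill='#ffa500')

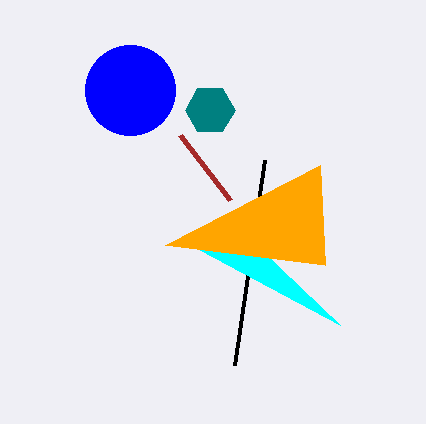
px1_1 = 180
py1_1 = 135
px1_2 = 265
py1_2 = 160
center_x_3 = 130
center_y_3 = 90
px2_4 = 200
py2_4 = 250
center_x_5 = 210
center_y_5 = 110
radius_5 = 25
px2_6 = 320
py2_6 = 165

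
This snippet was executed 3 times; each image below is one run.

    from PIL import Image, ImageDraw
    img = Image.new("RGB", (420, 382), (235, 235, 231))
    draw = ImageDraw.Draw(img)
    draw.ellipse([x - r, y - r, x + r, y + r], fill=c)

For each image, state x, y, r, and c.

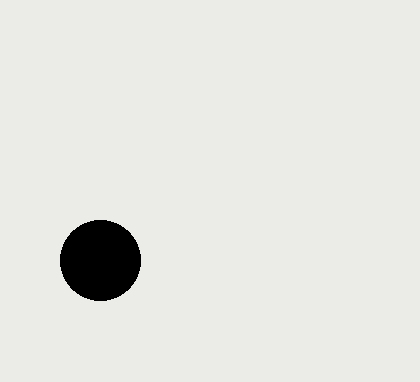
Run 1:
x = 100, y = 260, r = 40, c = 'black'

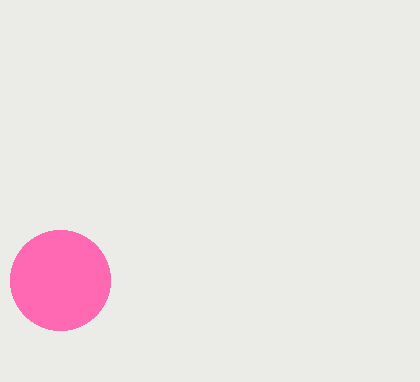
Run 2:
x = 60; y = 280; r = 50; c = 'hotpink'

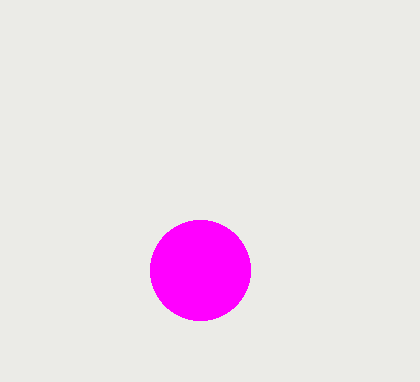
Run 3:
x = 200
y = 270
r = 50
c = 'magenta'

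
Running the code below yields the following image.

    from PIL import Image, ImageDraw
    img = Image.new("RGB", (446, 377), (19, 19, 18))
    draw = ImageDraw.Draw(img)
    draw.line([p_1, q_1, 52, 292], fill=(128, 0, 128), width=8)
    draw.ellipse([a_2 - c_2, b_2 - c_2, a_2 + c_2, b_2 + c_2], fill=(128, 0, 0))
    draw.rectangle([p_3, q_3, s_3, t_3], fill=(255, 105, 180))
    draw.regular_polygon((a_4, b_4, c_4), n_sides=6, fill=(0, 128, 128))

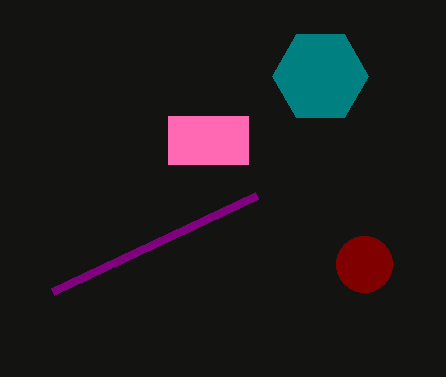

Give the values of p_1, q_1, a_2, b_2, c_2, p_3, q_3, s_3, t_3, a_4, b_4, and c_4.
p_1 = 256; q_1 = 196; a_2 = 364; b_2 = 264; c_2 = 28; p_3 = 168; q_3 = 116; s_3 = 248; t_3 = 164; a_4 = 320; b_4 = 76; c_4 = 48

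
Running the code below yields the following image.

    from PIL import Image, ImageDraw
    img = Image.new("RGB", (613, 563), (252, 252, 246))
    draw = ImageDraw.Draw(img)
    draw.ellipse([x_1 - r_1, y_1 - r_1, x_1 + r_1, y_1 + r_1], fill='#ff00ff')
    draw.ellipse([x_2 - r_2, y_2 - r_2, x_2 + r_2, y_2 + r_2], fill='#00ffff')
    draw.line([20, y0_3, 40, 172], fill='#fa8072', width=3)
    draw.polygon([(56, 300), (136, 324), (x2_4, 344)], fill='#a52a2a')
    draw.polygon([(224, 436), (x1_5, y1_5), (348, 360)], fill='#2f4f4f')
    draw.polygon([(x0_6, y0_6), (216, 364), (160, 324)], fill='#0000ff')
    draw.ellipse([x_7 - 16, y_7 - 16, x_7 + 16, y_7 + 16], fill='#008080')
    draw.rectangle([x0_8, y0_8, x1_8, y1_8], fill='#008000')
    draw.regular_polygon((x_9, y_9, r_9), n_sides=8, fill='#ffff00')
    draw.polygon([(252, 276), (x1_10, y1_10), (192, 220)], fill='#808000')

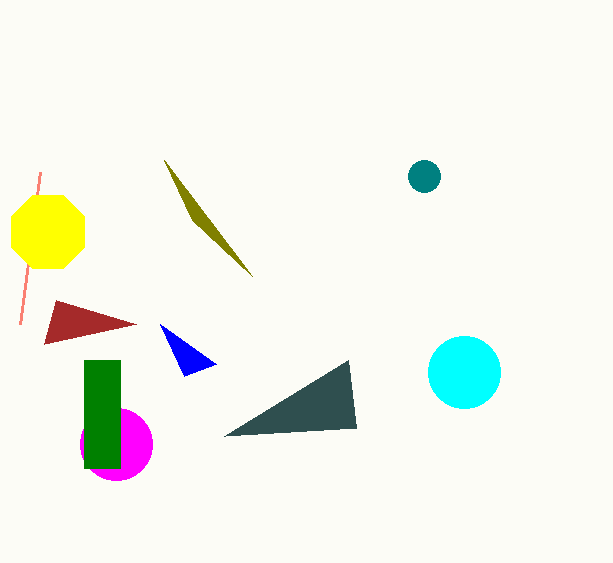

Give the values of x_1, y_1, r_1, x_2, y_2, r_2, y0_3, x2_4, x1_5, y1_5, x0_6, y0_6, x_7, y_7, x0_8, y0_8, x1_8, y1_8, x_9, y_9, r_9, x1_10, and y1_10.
x_1 = 116; y_1 = 444; r_1 = 36; x_2 = 464; y_2 = 372; r_2 = 36; y0_3 = 324; x2_4 = 44; x1_5 = 356; y1_5 = 428; x0_6 = 184; y0_6 = 376; x_7 = 424; y_7 = 176; x0_8 = 84; y0_8 = 360; x1_8 = 120; y1_8 = 468; x_9 = 48; y_9 = 232; r_9 = 40; x1_10 = 164; y1_10 = 160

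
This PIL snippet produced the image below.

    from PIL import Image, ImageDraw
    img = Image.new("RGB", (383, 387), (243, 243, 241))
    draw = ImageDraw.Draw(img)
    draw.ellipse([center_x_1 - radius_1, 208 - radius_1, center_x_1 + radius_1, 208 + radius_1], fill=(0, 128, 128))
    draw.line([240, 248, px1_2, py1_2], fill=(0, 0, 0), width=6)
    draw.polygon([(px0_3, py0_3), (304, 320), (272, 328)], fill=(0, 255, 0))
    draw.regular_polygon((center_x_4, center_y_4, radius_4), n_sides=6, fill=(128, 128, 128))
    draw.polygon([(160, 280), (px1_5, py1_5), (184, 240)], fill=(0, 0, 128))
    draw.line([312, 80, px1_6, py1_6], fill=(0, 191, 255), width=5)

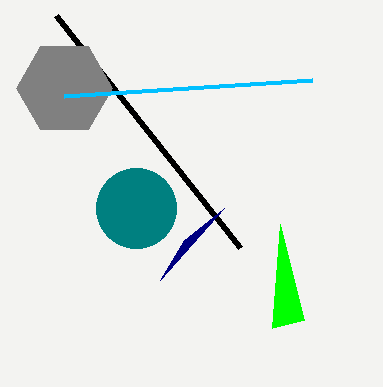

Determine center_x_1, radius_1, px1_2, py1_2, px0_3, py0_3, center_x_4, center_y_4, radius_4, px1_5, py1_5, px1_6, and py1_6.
center_x_1 = 136; radius_1 = 40; px1_2 = 56; py1_2 = 16; px0_3 = 280; py0_3 = 224; center_x_4 = 64; center_y_4 = 88; radius_4 = 48; px1_5 = 224; py1_5 = 208; px1_6 = 64; py1_6 = 96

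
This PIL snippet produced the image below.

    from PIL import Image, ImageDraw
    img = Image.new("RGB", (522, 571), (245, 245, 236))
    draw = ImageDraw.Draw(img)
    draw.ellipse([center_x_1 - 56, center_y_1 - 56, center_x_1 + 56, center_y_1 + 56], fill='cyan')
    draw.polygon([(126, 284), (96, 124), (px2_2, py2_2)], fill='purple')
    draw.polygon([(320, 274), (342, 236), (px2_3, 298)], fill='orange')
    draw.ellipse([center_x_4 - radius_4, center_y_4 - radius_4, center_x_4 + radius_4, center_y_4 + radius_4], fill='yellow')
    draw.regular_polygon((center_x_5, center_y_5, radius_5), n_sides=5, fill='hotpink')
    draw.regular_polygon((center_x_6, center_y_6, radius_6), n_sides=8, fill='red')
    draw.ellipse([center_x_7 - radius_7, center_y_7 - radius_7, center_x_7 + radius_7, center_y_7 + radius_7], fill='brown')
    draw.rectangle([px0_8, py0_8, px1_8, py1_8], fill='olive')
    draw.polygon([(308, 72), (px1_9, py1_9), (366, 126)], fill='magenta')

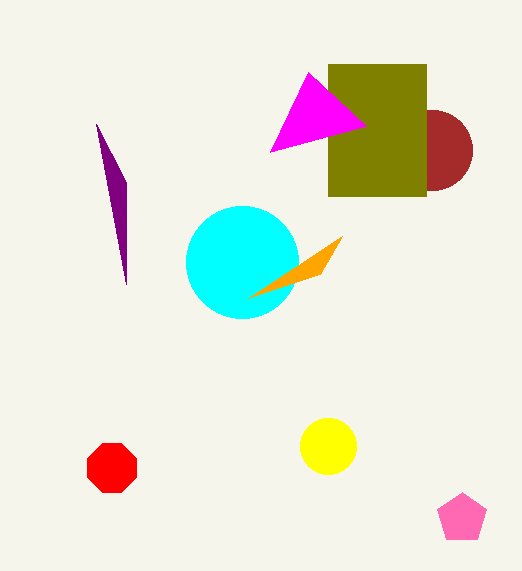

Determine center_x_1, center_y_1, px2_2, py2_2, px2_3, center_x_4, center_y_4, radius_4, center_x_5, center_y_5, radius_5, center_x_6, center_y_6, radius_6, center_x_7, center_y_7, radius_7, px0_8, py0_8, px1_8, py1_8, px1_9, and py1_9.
center_x_1 = 242, center_y_1 = 262, px2_2 = 126, py2_2 = 182, px2_3 = 248, center_x_4 = 328, center_y_4 = 446, radius_4 = 28, center_x_5 = 462, center_y_5 = 518, radius_5 = 26, center_x_6 = 112, center_y_6 = 468, radius_6 = 26, center_x_7 = 432, center_y_7 = 150, radius_7 = 40, px0_8 = 328, py0_8 = 64, px1_8 = 426, py1_8 = 196, px1_9 = 270, py1_9 = 152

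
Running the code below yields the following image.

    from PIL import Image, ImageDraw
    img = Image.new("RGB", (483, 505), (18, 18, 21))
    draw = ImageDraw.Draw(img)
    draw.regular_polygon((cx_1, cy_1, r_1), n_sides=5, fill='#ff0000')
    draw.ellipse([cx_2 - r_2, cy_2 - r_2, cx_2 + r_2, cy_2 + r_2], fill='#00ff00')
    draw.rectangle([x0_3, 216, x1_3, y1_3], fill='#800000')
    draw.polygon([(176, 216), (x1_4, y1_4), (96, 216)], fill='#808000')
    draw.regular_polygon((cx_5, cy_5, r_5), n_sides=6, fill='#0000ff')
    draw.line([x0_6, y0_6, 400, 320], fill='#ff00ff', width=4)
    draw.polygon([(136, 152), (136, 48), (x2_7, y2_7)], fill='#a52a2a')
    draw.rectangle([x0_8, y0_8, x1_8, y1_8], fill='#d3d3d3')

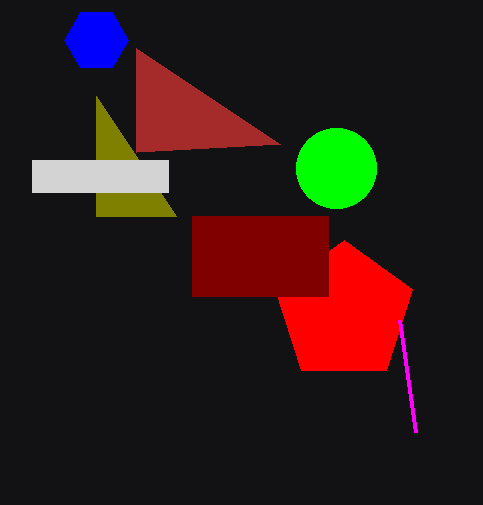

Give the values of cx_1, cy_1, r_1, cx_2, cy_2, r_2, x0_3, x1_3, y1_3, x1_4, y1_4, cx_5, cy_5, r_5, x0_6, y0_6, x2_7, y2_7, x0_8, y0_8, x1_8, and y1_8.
cx_1 = 344
cy_1 = 312
r_1 = 72
cx_2 = 336
cy_2 = 168
r_2 = 40
x0_3 = 192
x1_3 = 328
y1_3 = 296
x1_4 = 96
y1_4 = 96
cx_5 = 96
cy_5 = 40
r_5 = 32
x0_6 = 416
y0_6 = 432
x2_7 = 280
y2_7 = 144
x0_8 = 32
y0_8 = 160
x1_8 = 168
y1_8 = 192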